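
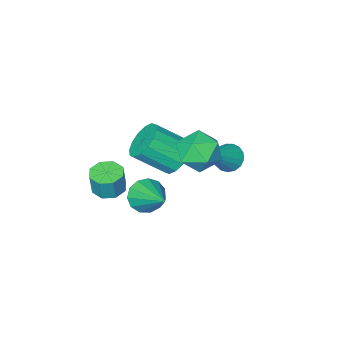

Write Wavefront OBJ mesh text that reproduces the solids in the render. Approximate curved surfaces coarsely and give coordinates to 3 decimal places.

v -2.261 -2.788 -1.941
v -1.682 -2.092 -2.04
v -0.561 -2.877 -0.998
v -1.139 -3.572 -0.899
v -1.948 -1.978 -1.668
v -0.826 -2.763 -0.626
v -2.297 -2.081 -1.369
v -1.175 -2.865 -0.327
v -2.637 -2.373 -1.223
v -1.515 -3.158 -0.182
v -2.876 -2.776 -1.27
v -1.754 -3.561 -0.228
v -2.95 -3.183 -1.496
v -1.828 -3.967 -0.455
v -2.839 -3.483 -1.842
v -1.718 -4.268 -0.8
v -2.574 -3.597 -2.214
v -1.452 -4.382 -1.172
v -2.225 -3.495 -2.513
v -1.103 -4.279 -1.471
v -1.885 -3.202 -2.658
v -0.763 -3.987 -1.617
v -1.646 -2.799 -2.612
v -0.524 -3.584 -1.57
v -1.572 -2.393 -2.385
v -0.45 -3.177 -1.344
v 0.854 -2.991 -2.411
v 1.43 -2.616 -2.54
v 1.602 -2.513 -1.479
v 1.026 -2.889 -1.349
v 0.992 -2.311 -2.499
v 1.163 -2.208 -1.437
v 0.473 -2.405 -2.406
v 0.644 -2.302 -1.345
v 0.177 -2.842 -2.316
v 0.348 -2.739 -1.254
v 0.278 -3.367 -2.281
v 0.45 -3.264 -1.22
v 0.717 -3.672 -2.323
v 0.888 -3.569 -1.261
v 1.236 -3.578 -2.415
v 1.407 -3.475 -1.354
v 1.532 -3.141 -2.506
v 1.703 -3.038 -1.444
v -3.819 -1.522 -1.871
v -3.388 -1.452 -2.393
v -2.221 -1.078 -0.489
v -3.508 -1.152 -2.35
v -3.699 -0.937 -2.198
v -3.918 -0.856 -1.971
v -4.114 -0.928 -1.721
v -4.243 -1.135 -1.506
v -4.275 -1.431 -1.374
v -4.202 -1.748 -1.357
v -4.042 -2.013 -1.457
v -3.83 -2.165 -1.652
v -3.617 -2.17 -1.898
v -3.45 -2.027 -2.137
v -3.367 -1.767 -2.316
v -2.359 0.004 -0.235
v -1.47 -0.223 -0.681
v -2.07 -1.137 0.921
v -1.181 -1.364 0.475
v -1.302 -0.466 0.942
v -1.481 0.24 0.228
v -2.059 -1.6 0.012
v -2.238 -0.894 -0.702
v -1.285 -1.214 -0.529
v -0.817 -0.513 0.046
v -2.723 -0.847 0.194
v -2.255 -0.146 0.769
v 1.401 0.434 -0.147
v 2.139 0.249 -0.028
v 1.639 1.966 0.767
v 2.128 0.472 -0.4
v 1.885 0.683 -0.691
v 1.49 0.816 -0.81
v 1.066 0.826 -0.718
v 0.748 0.713 -0.445
v 0.638 0.51 -0.077
v 0.77 0.284 0.268
v 1.103 0.105 0.482
v 1.53 0.03 0.496
v 1.916 0.084 0.306
f 2 1 5
f 2 5 3
f 3 5 6
f 3 6 4
f 5 1 7
f 5 7 6
f 6 7 8
f 6 8 4
f 7 1 9
f 7 9 8
f 8 9 10
f 8 10 4
f 9 1 11
f 9 11 10
f 10 11 12
f 10 12 4
f 11 1 13
f 11 13 12
f 12 13 14
f 12 14 4
f 13 1 15
f 13 15 14
f 14 15 16
f 14 16 4
f 15 1 17
f 15 17 16
f 16 17 18
f 16 18 4
f 17 1 19
f 17 19 18
f 18 19 20
f 18 20 4
f 19 1 21
f 19 21 20
f 20 21 22
f 20 22 4
f 21 1 23
f 21 23 22
f 22 23 24
f 22 24 4
f 23 1 25
f 23 25 24
f 24 25 26
f 24 26 4
f 25 1 2
f 25 2 26
f 26 2 3
f 26 3 4
f 28 27 31
f 28 31 29
f 29 31 32
f 29 32 30
f 31 27 33
f 31 33 32
f 32 33 34
f 32 34 30
f 33 27 35
f 33 35 34
f 34 35 36
f 34 36 30
f 35 27 37
f 35 37 36
f 36 37 38
f 36 38 30
f 37 27 39
f 37 39 38
f 38 39 40
f 38 40 30
f 39 27 41
f 39 41 40
f 40 41 42
f 40 42 30
f 41 27 43
f 41 43 42
f 42 43 44
f 42 44 30
f 43 27 28
f 43 28 44
f 44 28 29
f 44 29 30
f 46 45 48
f 46 48 47
f 48 45 49
f 48 49 47
f 49 45 50
f 49 50 47
f 50 45 51
f 50 51 47
f 51 45 52
f 51 52 47
f 52 45 53
f 52 53 47
f 53 45 54
f 53 54 47
f 54 45 55
f 54 55 47
f 55 45 56
f 55 56 47
f 56 45 57
f 56 57 47
f 57 45 58
f 57 58 47
f 58 45 59
f 58 59 47
f 59 45 46
f 59 46 47
f 60 71 65
f 60 65 61
f 60 61 67
f 60 67 70
f 60 70 71
f 61 65 69
f 65 71 64
f 71 70 62
f 70 67 66
f 67 61 68
f 63 69 64
f 63 64 62
f 63 62 66
f 63 66 68
f 63 68 69
f 64 69 65
f 62 64 71
f 66 62 70
f 68 66 67
f 69 68 61
f 73 72 75
f 73 75 74
f 75 72 76
f 75 76 74
f 76 72 77
f 76 77 74
f 77 72 78
f 77 78 74
f 78 72 79
f 78 79 74
f 79 72 80
f 79 80 74
f 80 72 81
f 80 81 74
f 81 72 82
f 81 82 74
f 82 72 83
f 82 83 74
f 83 72 84
f 83 84 74
f 84 72 73
f 84 73 74



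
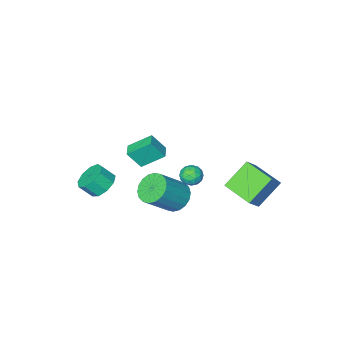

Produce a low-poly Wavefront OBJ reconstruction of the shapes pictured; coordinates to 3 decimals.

v -0.292 3.503 2.426
v 0.244 3.827 2.212
v 0.336 2.793 2.928
v 0.872 3.117 2.714
v 0.476 3.395 3.166
v 0.088 3.834 2.856
v 0.492 2.786 2.284
v 0.104 3.225 1.974
v 0.729 3.384 2.124
v 0.719 3.76 2.669
v -0.139 2.86 2.471
v -0.149 3.236 3.016
v -0.079 3.727 2.275
v 0.659 2.893 2.865
v 0.426 3.057 3.13
v 0.742 3.247 3.005
v -0.171 3.731 2.654
v 0.144 3.921 2.528
v 0.281 3.668 3.088
v 0.436 2.699 2.612
v 0.751 2.889 2.486
v -0.162 3.373 2.135
v 0.154 3.563 2.01
v 0.299 2.952 2.052
v 0.521 3.657 2.098
v 0.89 3.24 2.393
v 0.667 3.046 2.14
v 0.439 3.303 1.958
v 0.515 3.878 2.418
v 0.885 3.461 2.713
v 0.652 3.625 2.979
v 0.424 3.883 2.796
v 0.8 3.618 2.366
v -0.305 3.159 2.427
v 0.065 2.742 2.722
v 0.156 2.737 2.344
v -0.072 2.995 2.161
v -0.31 3.38 2.747
v 0.059 2.963 3.042
v 0.141 3.317 3.182
v -0.087 3.574 3
v -0.22 3.002 2.774
v 1.463 -3.644 -2.829
v 1.965 -4.11 -3.472
v 2.559 -4.543 -2.695
v 2.057 -4.076 -2.051
v 2.232 -3.537 -3.358
v 2.827 -3.97 -2.58
v 2.14 -3.014 -2.996
v 2.734 -3.446 -2.218
v 1.731 -2.785 -2.556
v 2.325 -3.218 -1.778
v 1.196 -2.958 -2.243
v 1.791 -3.391 -1.466
v 0.786 -3.452 -2.205
v 1.381 -3.885 -1.427
v 0.693 -4.036 -2.458
v 1.287 -4.468 -1.681
v 0.96 -4.436 -2.885
v 1.554 -4.868 -2.108
v 1.462 -4.465 -3.286
v 2.056 -4.898 -2.508
v 0.201 1.732 -0.409
v 0.845 1.478 -1.088
v 2.303 1.434 0.31
v 1.659 1.688 0.989
v 0.864 1.909 -1.095
v 2.322 1.865 0.303
v 0.752 2.305 -0.965
v 2.209 2.261 0.433
v 0.531 2.588 -0.725
v 1.988 2.544 0.673
v 0.244 2.701 -0.423
v 1.702 2.657 0.975
v -0.051 2.622 -0.118
v 1.406 2.578 1.28
v -0.296 2.367 0.13
v 1.161 2.323 1.528
v -0.443 1.986 0.27
v 1.015 1.942 1.668
v -0.462 1.555 0.277
v 0.996 1.511 1.675
v -0.349 1.159 0.147
v 1.108 1.115 1.545
v -0.128 0.876 -0.093
v 1.329 0.832 1.305
v 0.158 0.763 -0.395
v 1.616 0.719 1.003
v 0.454 0.842 -0.7
v 1.911 0.798 0.698
v 0.699 1.097 -0.948
v 2.156 1.053 0.45
v -0.949 -3.468 -1.511
v -2.02 -2.699 -0.552
v -0.456 -2.776 -1.516
v -1.527 -2.006 -0.557
v -0.313 -3.914 -0.443
v -1.384 -3.144 0.516
v 0.18 -3.221 -0.448
v -0.891 -2.452 0.511
v -4.83 1.87 -0.102
v -3.907 2.279 0.966
v -5.203 3.627 -0.453
v -4.28 4.036 0.615
v -3.38 1.924 -1.375
v -2.457 2.333 -0.307
v -3.753 3.681 -1.726
v -2.83 4.09 -0.658
f 1 38 17
f 38 12 41
f 17 41 6
f 38 41 17
f 1 17 13
f 17 6 18
f 13 18 2
f 17 18 13
f 1 13 22
f 13 2 23
f 22 23 8
f 13 23 22
f 1 22 34
f 22 8 37
f 34 37 11
f 22 37 34
f 1 34 38
f 34 11 42
f 38 42 12
f 34 42 38
f 2 18 29
f 18 6 32
f 29 32 10
f 18 32 29
f 6 41 19
f 41 12 40
f 19 40 5
f 41 40 19
f 12 42 39
f 42 11 35
f 39 35 3
f 42 35 39
f 11 37 36
f 37 8 24
f 36 24 7
f 37 24 36
f 8 23 28
f 23 2 25
f 28 25 9
f 23 25 28
f 4 30 16
f 30 10 31
f 16 31 5
f 30 31 16
f 4 16 14
f 16 5 15
f 14 15 3
f 16 15 14
f 4 14 21
f 14 3 20
f 21 20 7
f 14 20 21
f 4 21 26
f 21 7 27
f 26 27 9
f 21 27 26
f 4 26 30
f 26 9 33
f 30 33 10
f 26 33 30
f 5 31 19
f 31 10 32
f 19 32 6
f 31 32 19
f 3 15 39
f 15 5 40
f 39 40 12
f 15 40 39
f 7 20 36
f 20 3 35
f 36 35 11
f 20 35 36
f 9 27 28
f 27 7 24
f 28 24 8
f 27 24 28
f 10 33 29
f 33 9 25
f 29 25 2
f 33 25 29
f 44 43 47
f 44 47 45
f 45 47 48
f 45 48 46
f 47 43 49
f 47 49 48
f 48 49 50
f 48 50 46
f 49 43 51
f 49 51 50
f 50 51 52
f 50 52 46
f 51 43 53
f 51 53 52
f 52 53 54
f 52 54 46
f 53 43 55
f 53 55 54
f 54 55 56
f 54 56 46
f 55 43 57
f 55 57 56
f 56 57 58
f 56 58 46
f 57 43 59
f 57 59 58
f 58 59 60
f 58 60 46
f 59 43 61
f 59 61 60
f 60 61 62
f 60 62 46
f 61 43 44
f 61 44 62
f 62 44 45
f 62 45 46
f 64 63 67
f 64 67 65
f 65 67 68
f 65 68 66
f 67 63 69
f 67 69 68
f 68 69 70
f 68 70 66
f 69 63 71
f 69 71 70
f 70 71 72
f 70 72 66
f 71 63 73
f 71 73 72
f 72 73 74
f 72 74 66
f 73 63 75
f 73 75 74
f 74 75 76
f 74 76 66
f 75 63 77
f 75 77 76
f 76 77 78
f 76 78 66
f 77 63 79
f 77 79 78
f 78 79 80
f 78 80 66
f 79 63 81
f 79 81 80
f 80 81 82
f 80 82 66
f 81 63 83
f 81 83 82
f 82 83 84
f 82 84 66
f 83 63 85
f 83 85 84
f 84 85 86
f 84 86 66
f 85 63 87
f 85 87 86
f 86 87 88
f 86 88 66
f 87 63 89
f 87 89 88
f 88 89 90
f 88 90 66
f 89 63 91
f 89 91 90
f 90 91 92
f 90 92 66
f 91 63 64
f 91 64 92
f 92 64 65
f 92 65 66
f 94 96 93
f 97 94 93
f 93 96 95
f 95 97 93
f 94 100 96
f 98 94 97
f 98 100 94
f 96 100 95
f 99 97 95
f 95 100 99
f 99 98 97
f 100 98 99
f 102 104 101
f 105 102 101
f 101 104 103
f 103 105 101
f 102 108 104
f 106 102 105
f 106 108 102
f 104 108 103
f 107 105 103
f 103 108 107
f 107 106 105
f 108 106 107



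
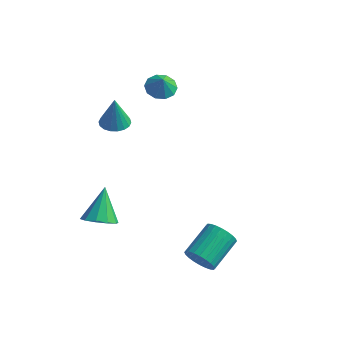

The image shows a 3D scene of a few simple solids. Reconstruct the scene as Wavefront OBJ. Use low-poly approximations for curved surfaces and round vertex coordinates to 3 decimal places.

v -2.35 2.065 2.847
v -1.555 2.471 2.734
v -2.07 1.775 3.773
v -1.906 2.841 2.956
v -2.427 2.914 3.136
v -2.919 2.663 3.206
v -3.193 2.184 3.139
v -3.145 1.659 2.96
v -2.794 1.29 2.738
v -2.273 1.217 2.558
v -1.781 1.467 2.488
v -1.507 1.947 2.555
v -3.156 -3.742 -4.279
v -2.265 -3.254 -4.499
v -3.484 -2.398 -2.621
v -2.736 -2.964 -4.827
v -3.368 -2.972 -4.945
v -3.919 -3.274 -4.809
v -4.179 -3.754 -4.471
v -4.048 -4.23 -4.06
v -3.577 -4.52 -3.732
v -2.945 -4.513 -3.613
v -2.394 -4.211 -3.749
v -2.134 -3.73 -4.088
v 3.178 -4.646 -4.096
v 3.686 -4.419 -4.853
v 4.05 -2.527 -4.042
v 3.542 -2.754 -3.284
v 3.351 -4.31 -4.956
v 3.716 -2.419 -4.145
v 2.99 -4.252 -4.929
v 3.355 -2.361 -4.117
v 2.658 -4.255 -4.774
v 3.022 -2.363 -3.963
v 2.404 -4.316 -4.516
v 2.769 -2.425 -3.705
v 2.269 -4.428 -4.194
v 2.633 -2.537 -3.383
v 2.271 -4.573 -3.857
v 2.636 -2.682 -3.046
v 2.412 -4.729 -3.557
v 2.777 -2.838 -2.745
v 2.67 -4.873 -3.338
v 3.034 -2.981 -2.527
v 3.004 -4.981 -3.235
v 3.369 -3.09 -2.424
v 3.365 -5.039 -3.263
v 3.73 -3.148 -2.451
v 3.698 -5.037 -3.417
v 4.062 -3.145 -2.606
v 3.951 -4.975 -3.675
v 4.316 -3.084 -2.864
v 4.087 -4.863 -3.997
v 4.451 -2.972 -3.186
v 4.084 -4.718 -4.334
v 4.449 -2.827 -3.523
v 3.943 -4.562 -4.635
v 4.308 -2.671 -3.823
v -3.421 -1.231 2.01
v -2.638 -0.877 2.004
v -3.399 -1.249 3.89
v -2.869 -0.572 2.01
v -3.209 -0.397 2.016
v -3.592 -0.388 2.021
v -3.941 -0.545 2.023
v -4.187 -0.839 2.023
v -4.281 -1.209 2.021
v -4.205 -1.585 2.016
v -3.974 -1.89 2.01
v -3.634 -2.064 2.004
v -3.251 -2.074 2
v -2.902 -1.916 1.997
v -2.656 -1.623 1.997
v -2.562 -1.252 1.999
f 2 1 4
f 2 4 3
f 4 1 5
f 4 5 3
f 5 1 6
f 5 6 3
f 6 1 7
f 6 7 3
f 7 1 8
f 7 8 3
f 8 1 9
f 8 9 3
f 9 1 10
f 9 10 3
f 10 1 11
f 10 11 3
f 11 1 12
f 11 12 3
f 12 1 2
f 12 2 3
f 14 13 16
f 14 16 15
f 16 13 17
f 16 17 15
f 17 13 18
f 17 18 15
f 18 13 19
f 18 19 15
f 19 13 20
f 19 20 15
f 20 13 21
f 20 21 15
f 21 13 22
f 21 22 15
f 22 13 23
f 22 23 15
f 23 13 24
f 23 24 15
f 24 13 14
f 24 14 15
f 26 25 29
f 26 29 27
f 27 29 30
f 27 30 28
f 29 25 31
f 29 31 30
f 30 31 32
f 30 32 28
f 31 25 33
f 31 33 32
f 32 33 34
f 32 34 28
f 33 25 35
f 33 35 34
f 34 35 36
f 34 36 28
f 35 25 37
f 35 37 36
f 36 37 38
f 36 38 28
f 37 25 39
f 37 39 38
f 38 39 40
f 38 40 28
f 39 25 41
f 39 41 40
f 40 41 42
f 40 42 28
f 41 25 43
f 41 43 42
f 42 43 44
f 42 44 28
f 43 25 45
f 43 45 44
f 44 45 46
f 44 46 28
f 45 25 47
f 45 47 46
f 46 47 48
f 46 48 28
f 47 25 49
f 47 49 48
f 48 49 50
f 48 50 28
f 49 25 51
f 49 51 50
f 50 51 52
f 50 52 28
f 51 25 53
f 51 53 52
f 52 53 54
f 52 54 28
f 53 25 55
f 53 55 54
f 54 55 56
f 54 56 28
f 55 25 57
f 55 57 56
f 56 57 58
f 56 58 28
f 57 25 26
f 57 26 58
f 58 26 27
f 58 27 28
f 60 59 62
f 60 62 61
f 62 59 63
f 62 63 61
f 63 59 64
f 63 64 61
f 64 59 65
f 64 65 61
f 65 59 66
f 65 66 61
f 66 59 67
f 66 67 61
f 67 59 68
f 67 68 61
f 68 59 69
f 68 69 61
f 69 59 70
f 69 70 61
f 70 59 71
f 70 71 61
f 71 59 72
f 71 72 61
f 72 59 73
f 72 73 61
f 73 59 74
f 73 74 61
f 74 59 60
f 74 60 61



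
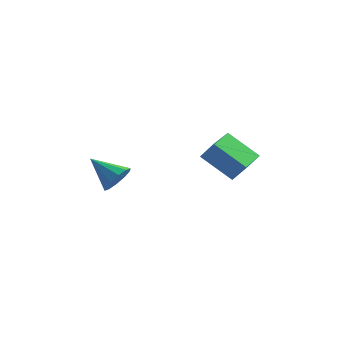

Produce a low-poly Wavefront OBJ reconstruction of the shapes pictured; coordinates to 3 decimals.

v -1.651 -0.831 0.22
v -1.117 -0.138 0.381
v -2.989 -0.009 1.12
v -1.378 -0.044 -0.093
v -1.744 -0.251 -0.448
v -2.074 -0.68 -0.548
v -2.243 -1.166 -0.354
v -2.185 -1.524 0.059
v -1.924 -1.618 0.534
v -1.558 -1.411 0.889
v -1.228 -0.983 0.988
v -1.059 -0.497 0.794
v 3.725 1.139 -0.927
v 2.158 1.901 0.209
v 4.394 2.889 -1.177
v 2.827 3.65 -0.04
v 4.373 1.03 0.04
v 2.806 1.791 1.177
v 5.042 2.779 -0.209
v 3.475 3.541 0.927
f 2 1 4
f 2 4 3
f 4 1 5
f 4 5 3
f 5 1 6
f 5 6 3
f 6 1 7
f 6 7 3
f 7 1 8
f 7 8 3
f 8 1 9
f 8 9 3
f 9 1 10
f 9 10 3
f 10 1 11
f 10 11 3
f 11 1 12
f 11 12 3
f 12 1 2
f 12 2 3
f 14 16 13
f 17 14 13
f 13 16 15
f 15 17 13
f 14 20 16
f 18 14 17
f 18 20 14
f 16 20 15
f 19 17 15
f 15 20 19
f 19 18 17
f 20 18 19



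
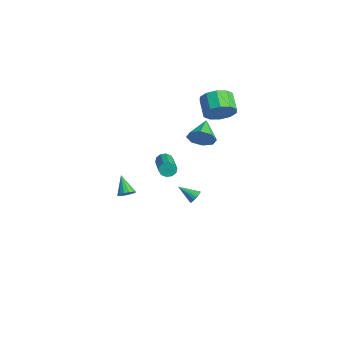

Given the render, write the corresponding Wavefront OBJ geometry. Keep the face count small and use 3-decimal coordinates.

v -2.294 2.889 0.932
v -1.711 3.272 1.532
v -3.506 3.771 1.548
v -1.754 3.634 0.929
v -2.113 3.559 0.328
v -2.579 3.092 0.081
v -2.877 2.506 0.333
v -2.834 2.145 0.935
v -2.475 2.219 1.536
v -2.01 2.686 1.783
v -1.095 1.972 -3.269
v -0.695 1.86 -2.991
v -1.805 1.168 -2.571
v -0.775 2.021 -2.888
v -0.911 2.174 -2.85
v -1.079 2.292 -2.886
v -1.249 2.354 -2.987
v -1.393 2.35 -3.137
v -1.485 2.281 -3.31
v -1.51 2.159 -3.476
v -1.462 2.004 -3.607
v -1.352 1.843 -3.679
v -1.196 1.705 -3.68
v -1.024 1.612 -3.61
v -0.863 1.582 -3.481
v -0.743 1.62 -3.316
v -0.683 1.718 -3.143
v -2.767 0.708 -0.731
v -2.551 0.88 -1.207
v -0.596 0.243 -0.544
v -0.813 0.072 -0.069
v -2.54 1.139 -0.987
v -0.586 0.502 -0.325
v -2.617 1.234 -0.67
v -0.662 0.597 -0.007
v -2.751 1.128 -0.376
v -0.796 0.491 0.286
v -2.891 0.862 -0.218
v -0.937 0.225 0.445
v -2.984 0.537 -0.256
v -1.029 -0.1 0.407
v -2.994 0.278 -0.475
v -1.04 -0.359 0.187
v -2.918 0.183 -0.793
v -0.963 -0.454 -0.13
v -2.784 0.289 -1.086
v -0.829 -0.348 -0.424
v -2.643 0.555 -1.245
v -0.689 -0.082 -0.582
v 2.853 -4.022 1.471
v 3.176 -3.743 1.784
v 1.907 -3.958 2.389
v 3.028 -3.544 1.617
v 2.824 -3.497 1.404
v 2.629 -3.617 1.212
v 2.505 -3.866 1.102
v 2.492 -4.164 1.109
v 2.593 -4.417 1.231
v 2.776 -4.545 1.429
v 2.984 -4.507 1.64
v 3.15 -4.315 1.797
v 3.222 -4.03 1.851
v -1.798 3.859 3.199
v -1.249 4.268 3.969
v -2.373 4.53 4.631
v -2.922 4.121 3.861
v -1.385 4.732 3.555
v -2.508 4.994 4.217
v -1.678 4.864 3.006
v -2.801 5.125 3.668
v -2.017 4.611 2.53
v -3.141 4.873 3.192
v -2.273 4.071 2.31
v -3.396 4.333 2.972
v -2.347 3.45 2.429
v -3.471 3.712 3.091
v -2.212 2.986 2.843
v -3.335 3.248 3.505
v -1.919 2.855 3.392
v -3.042 3.116 4.054
v -1.579 3.107 3.868
v -2.703 3.369 4.53
v -1.324 3.647 4.088
v -2.447 3.909 4.75
f 2 1 4
f 2 4 3
f 4 1 5
f 4 5 3
f 5 1 6
f 5 6 3
f 6 1 7
f 6 7 3
f 7 1 8
f 7 8 3
f 8 1 9
f 8 9 3
f 9 1 10
f 9 10 3
f 10 1 2
f 10 2 3
f 12 11 14
f 12 14 13
f 14 11 15
f 14 15 13
f 15 11 16
f 15 16 13
f 16 11 17
f 16 17 13
f 17 11 18
f 17 18 13
f 18 11 19
f 18 19 13
f 19 11 20
f 19 20 13
f 20 11 21
f 20 21 13
f 21 11 22
f 21 22 13
f 22 11 23
f 22 23 13
f 23 11 24
f 23 24 13
f 24 11 25
f 24 25 13
f 25 11 26
f 25 26 13
f 26 11 27
f 26 27 13
f 27 11 12
f 27 12 13
f 29 28 32
f 29 32 30
f 30 32 33
f 30 33 31
f 32 28 34
f 32 34 33
f 33 34 35
f 33 35 31
f 34 28 36
f 34 36 35
f 35 36 37
f 35 37 31
f 36 28 38
f 36 38 37
f 37 38 39
f 37 39 31
f 38 28 40
f 38 40 39
f 39 40 41
f 39 41 31
f 40 28 42
f 40 42 41
f 41 42 43
f 41 43 31
f 42 28 44
f 42 44 43
f 43 44 45
f 43 45 31
f 44 28 46
f 44 46 45
f 45 46 47
f 45 47 31
f 46 28 48
f 46 48 47
f 47 48 49
f 47 49 31
f 48 28 29
f 48 29 49
f 49 29 30
f 49 30 31
f 51 50 53
f 51 53 52
f 53 50 54
f 53 54 52
f 54 50 55
f 54 55 52
f 55 50 56
f 55 56 52
f 56 50 57
f 56 57 52
f 57 50 58
f 57 58 52
f 58 50 59
f 58 59 52
f 59 50 60
f 59 60 52
f 60 50 61
f 60 61 52
f 61 50 62
f 61 62 52
f 62 50 51
f 62 51 52
f 64 63 67
f 64 67 65
f 65 67 68
f 65 68 66
f 67 63 69
f 67 69 68
f 68 69 70
f 68 70 66
f 69 63 71
f 69 71 70
f 70 71 72
f 70 72 66
f 71 63 73
f 71 73 72
f 72 73 74
f 72 74 66
f 73 63 75
f 73 75 74
f 74 75 76
f 74 76 66
f 75 63 77
f 75 77 76
f 76 77 78
f 76 78 66
f 77 63 79
f 77 79 78
f 78 79 80
f 78 80 66
f 79 63 81
f 79 81 80
f 80 81 82
f 80 82 66
f 81 63 83
f 81 83 82
f 82 83 84
f 82 84 66
f 83 63 64
f 83 64 84
f 84 64 65
f 84 65 66



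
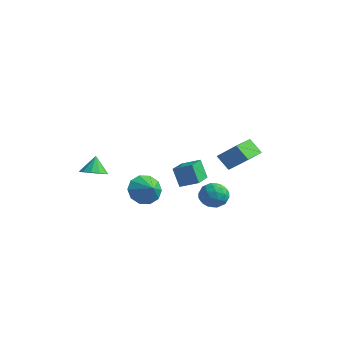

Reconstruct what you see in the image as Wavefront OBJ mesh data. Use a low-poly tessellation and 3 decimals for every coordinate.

v 1.584 0.06 -3.155
v 2.038 0.776 -3.552
v 2.882 -0.716 -3.068
v 3.336 -0 -3.465
v 2.992 0.086 -2.599
v 2.191 0.566 -2.652
v 2.729 -0.506 -3.968
v 1.928 -0.026 -4.021
v 2.746 0.426 -4.054
v 2.909 0.792 -3.208
v 2.011 -0.732 -3.412
v 2.174 -0.366 -2.566
v 1.697 0.486 -3.361
v 3.223 -0.426 -3.259
v 3.021 -0.375 -2.75
v 3.288 0.045 -2.983
v 1.787 0.363 -2.832
v 2.054 0.783 -3.066
v 2.615 0.378 -2.506
v 2.866 -0.723 -3.554
v 3.133 -0.303 -3.788
v 1.632 0.015 -3.637
v 1.899 0.435 -3.87
v 2.305 -0.318 -4.114
v 2.38 0.701 -3.889
v 3.143 0.245 -3.839
v 2.787 -0.052 -4.134
v 2.315 0.23 -4.165
v 2.476 0.916 -3.392
v 3.239 0.46 -3.341
v 3.037 0.511 -2.832
v 2.566 0.793 -2.864
v 2.892 0.71 -3.687
v 1.681 -0.4 -3.279
v 2.444 -0.856 -3.228
v 2.354 -0.733 -3.756
v 1.883 -0.451 -3.788
v 1.777 -0.185 -2.781
v 2.54 -0.641 -2.731
v 2.605 -0.17 -2.455
v 2.133 0.112 -2.486
v 2.028 -0.65 -2.933
v 3.071 -0.396 0.049
v 4.134 0.006 1.042
v 2.561 1.274 -0.081
v 3.625 1.675 0.913
v 3.815 -0.235 -0.813
v 4.879 0.166 0.181
v 3.306 1.434 -0.942
v 4.369 1.836 0.051
v -0.805 0.597 -3.864
v -1.34 0.572 -2.592
v -1.726 2.255 -4.219
v -2.261 2.23 -2.947
v 0.141 1.21 -3.453
v -0.394 1.185 -2.181
v -0.78 2.868 -3.808
v -1.315 2.843 -2.536
v -0.79 -2.195 -3.209
v -0.26 -1.622 -3.941
v 0.17 -2.445 -2.711
v -0.416 -1.219 -3.44
v -0.715 -1.19 -2.851
v -1.042 -1.544 -2.399
v -1.273 -2.147 -2.256
v -1.32 -2.769 -2.478
v -1.164 -3.171 -2.979
v -0.865 -3.2 -3.568
v -0.537 -2.846 -4.02
v -0.306 -2.243 -4.163
v -3.721 -3.404 -2.407
v -2.951 -3.626 -2.122
v -3.999 -2.936 -1.293
v -2.908 -3.182 -2.298
v -3.123 -2.809 -2.508
v -3.527 -2.625 -2.686
v -3.993 -2.689 -2.776
v -4.373 -2.979 -2.748
v -4.546 -3.405 -2.613
v -4.457 -3.83 -2.411
v -4.134 -4.12 -2.209
v -3.68 -4.183 -2.069
v -3.239 -3.999 -2.037
f 1 38 17
f 38 12 41
f 17 41 6
f 38 41 17
f 1 17 13
f 17 6 18
f 13 18 2
f 17 18 13
f 1 13 22
f 13 2 23
f 22 23 8
f 13 23 22
f 1 22 34
f 22 8 37
f 34 37 11
f 22 37 34
f 1 34 38
f 34 11 42
f 38 42 12
f 34 42 38
f 2 18 29
f 18 6 32
f 29 32 10
f 18 32 29
f 6 41 19
f 41 12 40
f 19 40 5
f 41 40 19
f 12 42 39
f 42 11 35
f 39 35 3
f 42 35 39
f 11 37 36
f 37 8 24
f 36 24 7
f 37 24 36
f 8 23 28
f 23 2 25
f 28 25 9
f 23 25 28
f 4 30 16
f 30 10 31
f 16 31 5
f 30 31 16
f 4 16 14
f 16 5 15
f 14 15 3
f 16 15 14
f 4 14 21
f 14 3 20
f 21 20 7
f 14 20 21
f 4 21 26
f 21 7 27
f 26 27 9
f 21 27 26
f 4 26 30
f 26 9 33
f 30 33 10
f 26 33 30
f 5 31 19
f 31 10 32
f 19 32 6
f 31 32 19
f 3 15 39
f 15 5 40
f 39 40 12
f 15 40 39
f 7 20 36
f 20 3 35
f 36 35 11
f 20 35 36
f 9 27 28
f 27 7 24
f 28 24 8
f 27 24 28
f 10 33 29
f 33 9 25
f 29 25 2
f 33 25 29
f 44 46 43
f 47 44 43
f 43 46 45
f 45 47 43
f 44 50 46
f 48 44 47
f 48 50 44
f 46 50 45
f 49 47 45
f 45 50 49
f 49 48 47
f 50 48 49
f 52 54 51
f 55 52 51
f 51 54 53
f 53 55 51
f 52 58 54
f 56 52 55
f 56 58 52
f 54 58 53
f 57 55 53
f 53 58 57
f 57 56 55
f 58 56 57
f 60 59 62
f 60 62 61
f 62 59 63
f 62 63 61
f 63 59 64
f 63 64 61
f 64 59 65
f 64 65 61
f 65 59 66
f 65 66 61
f 66 59 67
f 66 67 61
f 67 59 68
f 67 68 61
f 68 59 69
f 68 69 61
f 69 59 70
f 69 70 61
f 70 59 60
f 70 60 61
f 72 71 74
f 72 74 73
f 74 71 75
f 74 75 73
f 75 71 76
f 75 76 73
f 76 71 77
f 76 77 73
f 77 71 78
f 77 78 73
f 78 71 79
f 78 79 73
f 79 71 80
f 79 80 73
f 80 71 81
f 80 81 73
f 81 71 82
f 81 82 73
f 82 71 83
f 82 83 73
f 83 71 72
f 83 72 73



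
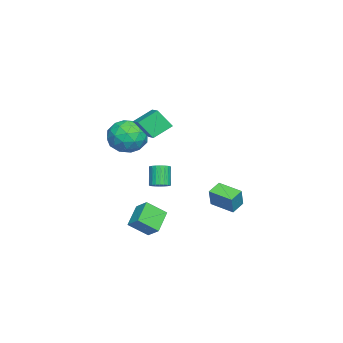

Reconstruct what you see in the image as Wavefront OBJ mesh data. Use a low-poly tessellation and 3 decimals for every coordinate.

v -1.091 -1.537 -2.696
v -0.572 -1.383 -2.394
v -1.23 -1.549 -1.181
v -1.749 -1.703 -1.484
v -0.677 -1.167 -2.421
v -1.335 -1.333 -1.208
v -0.844 -1.007 -2.49
v -1.503 -1.173 -1.277
v -1.05 -0.927 -2.591
v -1.708 -1.094 -1.378
v -1.261 -0.941 -2.707
v -1.919 -1.107 -1.494
v -1.447 -1.045 -2.822
v -2.105 -1.211 -1.609
v -1.578 -1.224 -2.918
v -2.236 -1.39 -1.705
v -1.635 -1.451 -2.98
v -2.294 -1.617 -1.767
v -1.61 -1.691 -2.999
v -2.268 -1.857 -1.786
v -1.505 -1.907 -2.972
v -2.163 -2.073 -1.759
v -1.337 -2.067 -2.903
v -1.996 -2.233 -1.69
v -1.132 -2.146 -2.802
v -1.79 -2.313 -1.589
v -0.921 -2.133 -2.686
v -1.579 -2.299 -1.473
v -0.735 -2.029 -2.571
v -1.393 -2.195 -1.358
v -0.604 -1.85 -2.475
v -1.262 -2.016 -1.262
v -0.546 -1.623 -2.413
v -1.205 -1.789 -1.2
v 1.143 -1.143 -4.18
v 1.603 -2.191 -3.29
v 1.602 -0.43 -3.578
v 2.062 -1.478 -2.687
v 2.478 -1.282 -5.033
v 2.938 -2.33 -4.142
v 2.937 -0.569 -4.43
v 3.397 -1.617 -3.54
v 1.238 -2.445 3.086
v 0.542 -1.539 3.805
v 1.196 -1.608 1.99
v 0.5 -0.701 2.709
v 2.54 -1.799 3.531
v 1.844 -0.892 4.25
v 2.498 -0.961 2.435
v 1.802 -0.055 3.154
v -0.762 -2.329 1.968
v 0.333 -2.794 2.388
v -0.653 -3.546 0.332
v 0.442 -4.011 0.752
v -0.63 -4.274 1.363
v -0.698 -3.522 2.373
v 0.378 -2.818 0.347
v 0.31 -2.066 1.357
v 1.037 -3.097 1.386
v 0.414 -3.997 2.013
v -0.734 -2.343 0.707
v -1.357 -3.243 1.334
v -0.224 -2.455 2.321
v -0.096 -3.885 0.399
v -0.726 -4.04 0.757
v -0.082 -4.313 1.004
v -0.83 -2.882 2.313
v -0.186 -3.156 2.56
v -0.753 -4.026 1.957
v -0.134 -3.184 0.16
v 0.51 -3.458 0.407
v -0.238 -2.027 1.716
v 0.406 -2.3 1.963
v 0.433 -2.314 0.763
v 0.834 -2.906 1.979
v 0.898 -3.621 1.018
v 0.86 -2.92 0.779
v 0.82 -2.478 1.374
v 0.467 -3.435 2.348
v 0.532 -4.15 1.387
v -0.099 -4.305 1.746
v -0.139 -3.863 2.34
v 0.881 -3.613 1.759
v -0.852 -2.19 1.333
v -0.787 -2.905 0.372
v -0.181 -2.477 0.38
v -0.221 -2.035 0.974
v -1.218 -2.719 1.702
v -1.154 -3.434 0.741
v -1.14 -3.862 1.346
v -1.18 -3.42 1.941
v -1.201 -2.727 0.961
v 1.797 2.642 -1.826
v 2.347 2.659 -0.659
v 2.322 3.999 -2.093
v 2.872 4.016 -0.927
v 2.588 2.264 -2.193
v 3.138 2.281 -1.027
v 3.113 3.621 -2.461
v 3.663 3.638 -1.294
f 2 1 5
f 2 5 3
f 3 5 6
f 3 6 4
f 5 1 7
f 5 7 6
f 6 7 8
f 6 8 4
f 7 1 9
f 7 9 8
f 8 9 10
f 8 10 4
f 9 1 11
f 9 11 10
f 10 11 12
f 10 12 4
f 11 1 13
f 11 13 12
f 12 13 14
f 12 14 4
f 13 1 15
f 13 15 14
f 14 15 16
f 14 16 4
f 15 1 17
f 15 17 16
f 16 17 18
f 16 18 4
f 17 1 19
f 17 19 18
f 18 19 20
f 18 20 4
f 19 1 21
f 19 21 20
f 20 21 22
f 20 22 4
f 21 1 23
f 21 23 22
f 22 23 24
f 22 24 4
f 23 1 25
f 23 25 24
f 24 25 26
f 24 26 4
f 25 1 27
f 25 27 26
f 26 27 28
f 26 28 4
f 27 1 29
f 27 29 28
f 28 29 30
f 28 30 4
f 29 1 31
f 29 31 30
f 30 31 32
f 30 32 4
f 31 1 33
f 31 33 32
f 32 33 34
f 32 34 4
f 33 1 2
f 33 2 34
f 34 2 3
f 34 3 4
f 36 38 35
f 39 36 35
f 35 38 37
f 37 39 35
f 36 42 38
f 40 36 39
f 40 42 36
f 38 42 37
f 41 39 37
f 37 42 41
f 41 40 39
f 42 40 41
f 44 46 43
f 47 44 43
f 43 46 45
f 45 47 43
f 44 50 46
f 48 44 47
f 48 50 44
f 46 50 45
f 49 47 45
f 45 50 49
f 49 48 47
f 50 48 49
f 51 88 67
f 88 62 91
f 67 91 56
f 88 91 67
f 51 67 63
f 67 56 68
f 63 68 52
f 67 68 63
f 51 63 72
f 63 52 73
f 72 73 58
f 63 73 72
f 51 72 84
f 72 58 87
f 84 87 61
f 72 87 84
f 51 84 88
f 84 61 92
f 88 92 62
f 84 92 88
f 52 68 79
f 68 56 82
f 79 82 60
f 68 82 79
f 56 91 69
f 91 62 90
f 69 90 55
f 91 90 69
f 62 92 89
f 92 61 85
f 89 85 53
f 92 85 89
f 61 87 86
f 87 58 74
f 86 74 57
f 87 74 86
f 58 73 78
f 73 52 75
f 78 75 59
f 73 75 78
f 54 80 66
f 80 60 81
f 66 81 55
f 80 81 66
f 54 66 64
f 66 55 65
f 64 65 53
f 66 65 64
f 54 64 71
f 64 53 70
f 71 70 57
f 64 70 71
f 54 71 76
f 71 57 77
f 76 77 59
f 71 77 76
f 54 76 80
f 76 59 83
f 80 83 60
f 76 83 80
f 55 81 69
f 81 60 82
f 69 82 56
f 81 82 69
f 53 65 89
f 65 55 90
f 89 90 62
f 65 90 89
f 57 70 86
f 70 53 85
f 86 85 61
f 70 85 86
f 59 77 78
f 77 57 74
f 78 74 58
f 77 74 78
f 60 83 79
f 83 59 75
f 79 75 52
f 83 75 79
f 94 96 93
f 97 94 93
f 93 96 95
f 95 97 93
f 94 100 96
f 98 94 97
f 98 100 94
f 96 100 95
f 99 97 95
f 95 100 99
f 99 98 97
f 100 98 99



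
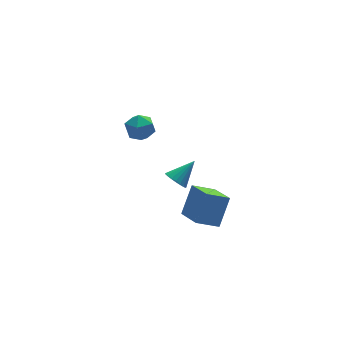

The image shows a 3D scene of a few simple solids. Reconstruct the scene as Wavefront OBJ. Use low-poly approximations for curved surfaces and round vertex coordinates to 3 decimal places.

v -3.796 -2.744 -1.058
v -3.311 -2.918 -1.603
v -2.524 -2.436 -0.022
v -3.35 -2.611 -1.646
v -3.467 -2.328 -1.587
v -3.64 -2.117 -1.437
v -3.84 -2.014 -1.222
v -4.033 -2.037 -0.978
v -4.185 -2.183 -0.748
v -4.27 -2.426 -0.571
v -4.273 -2.724 -0.479
v -4.193 -3.025 -0.487
v -4.045 -3.278 -0.593
v -3.854 -3.439 -0.78
v -3.653 -3.479 -1.015
v -3.477 -3.393 -1.258
v -3.356 -3.194 -1.465
v -3.513 -4.921 -3.046
v -2.57 -4.2 -1.448
v -3.617 -3.151 -3.783
v -2.674 -2.43 -2.185
v -2.186 -5.13 -3.735
v -1.243 -4.409 -2.137
v -2.29 -3.36 -4.472
v -1.347 -2.639 -2.874
v -4.26 3.751 -1.153
v -3.479 4.396 -1.342
v -3.361 2.484 -1.758
v -2.58 3.129 -1.947
v -2.837 2.901 -0.975
v -3.393 3.684 -0.601
v -3.447 3.196 -2.499
v -4.003 3.979 -2.125
v -2.977 4.053 -2.173
v -2.599 3.871 -1.232
v -4.241 3.009 -1.868
v -3.863 2.827 -0.927
f 2 1 4
f 2 4 3
f 4 1 5
f 4 5 3
f 5 1 6
f 5 6 3
f 6 1 7
f 6 7 3
f 7 1 8
f 7 8 3
f 8 1 9
f 8 9 3
f 9 1 10
f 9 10 3
f 10 1 11
f 10 11 3
f 11 1 12
f 11 12 3
f 12 1 13
f 12 13 3
f 13 1 14
f 13 14 3
f 14 1 15
f 14 15 3
f 15 1 16
f 15 16 3
f 16 1 17
f 16 17 3
f 17 1 2
f 17 2 3
f 19 21 18
f 22 19 18
f 18 21 20
f 20 22 18
f 19 25 21
f 23 19 22
f 23 25 19
f 21 25 20
f 24 22 20
f 20 25 24
f 24 23 22
f 25 23 24
f 26 37 31
f 26 31 27
f 26 27 33
f 26 33 36
f 26 36 37
f 27 31 35
f 31 37 30
f 37 36 28
f 36 33 32
f 33 27 34
f 29 35 30
f 29 30 28
f 29 28 32
f 29 32 34
f 29 34 35
f 30 35 31
f 28 30 37
f 32 28 36
f 34 32 33
f 35 34 27



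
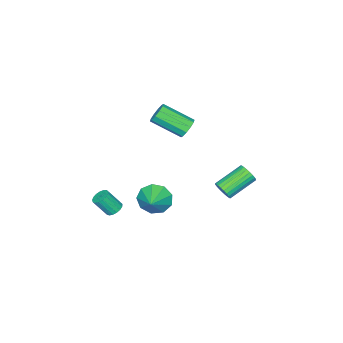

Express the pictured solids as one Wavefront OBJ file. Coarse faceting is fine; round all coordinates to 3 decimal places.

v 3.175 -2.427 -0.271
v 3.58 -2.574 -0.526
v 3.989 -3.12 0.437
v 3.585 -2.973 0.691
v 3.644 -2.363 -0.434
v 4.053 -2.908 0.529
v 3.601 -2.166 -0.304
v 4.01 -2.712 0.659
v 3.46 -2.03 -0.167
v 3.869 -2.575 0.796
v 3.254 -1.984 -0.054
v 3.663 -2.53 0.909
v 3.03 -2.04 0.01
v 3.439 -2.586 0.973
v 2.84 -2.185 0.009
v 3.249 -2.73 0.972
v 2.726 -2.385 -0.057
v 3.135 -2.931 0.906
v 2.715 -2.595 -0.171
v 3.124 -3.14 0.792
v 2.81 -2.766 -0.308
v 3.219 -3.312 0.655
v 2.988 -2.86 -0.437
v 3.397 -3.406 0.526
v 3.21 -2.855 -0.528
v 3.619 -3.4 0.435
v 3.423 -2.751 -0.56
v 3.832 -3.297 0.402
v -2.554 0.019 -1.362
v -2.249 0.131 -0.858
v -3.74 0.672 -0.074
v -4.046 0.561 -0.578
v -2.232 0.337 -0.968
v -3.724 0.878 -0.184
v -2.264 0.495 -1.138
v -3.756 1.036 -0.354
v -2.34 0.58 -1.342
v -3.832 1.121 -0.558
v -2.449 0.58 -1.549
v -3.941 1.121 -0.765
v -2.574 0.494 -1.728
v -4.066 1.035 -0.944
v -2.696 0.337 -1.851
v -4.188 0.878 -1.067
v -2.796 0.131 -1.9
v -4.288 0.672 -1.116
v -2.86 -0.092 -1.866
v -4.351 0.449 -1.082
v -2.876 -0.298 -1.756
v -4.368 0.243 -0.972
v -2.844 -0.456 -1.586
v -4.336 0.085 -0.802
v -2.768 -0.541 -1.382
v -4.26 0 -0.598
v -2.659 -0.541 -1.175
v -4.151 0 -0.391
v -2.534 -0.455 -0.996
v -4.026 0.086 -0.212
v -2.412 -0.298 -0.873
v -3.904 0.243 -0.089
v -2.312 -0.092 -0.824
v -3.804 0.449 -0.04
v 2.015 -0.783 0.584
v 2.567 -1.256 0.02
v 3.045 -0.217 1.116
v 2.404 -0.71 -0.247
v 2.06 -0.197 -0.124
v 1.694 0.041 0.329
v 1.479 -0.106 0.902
v 1.515 -0.57 1.326
v 1.784 -1.133 1.402
v 2.162 -1.533 1.096
v 2.471 -1.581 0.55
v -1.581 -1.508 3.431
v -0.993 -1.362 3.257
v -0.352 -2.846 4.175
v -0.939 -2.992 4.349
v -1.066 -1.184 3.595
v -0.425 -2.668 4.514
v -1.336 -1.129 3.871
v -0.694 -2.614 4.79
v -1.699 -1.22 3.978
v -1.057 -2.704 4.897
v -2.017 -1.42 3.877
v -1.375 -2.905 4.796
v -2.168 -1.654 3.605
v -1.527 -3.138 4.523
v -2.095 -1.832 3.266
v -1.454 -3.316 4.185
v -1.826 -1.886 2.99
v -1.184 -3.371 3.909
v -1.463 -1.796 2.883
v -0.821 -3.28 3.802
v -1.145 -1.595 2.984
v -0.503 -3.08 3.903
f 2 1 5
f 2 5 3
f 3 5 6
f 3 6 4
f 5 1 7
f 5 7 6
f 6 7 8
f 6 8 4
f 7 1 9
f 7 9 8
f 8 9 10
f 8 10 4
f 9 1 11
f 9 11 10
f 10 11 12
f 10 12 4
f 11 1 13
f 11 13 12
f 12 13 14
f 12 14 4
f 13 1 15
f 13 15 14
f 14 15 16
f 14 16 4
f 15 1 17
f 15 17 16
f 16 17 18
f 16 18 4
f 17 1 19
f 17 19 18
f 18 19 20
f 18 20 4
f 19 1 21
f 19 21 20
f 20 21 22
f 20 22 4
f 21 1 23
f 21 23 22
f 22 23 24
f 22 24 4
f 23 1 25
f 23 25 24
f 24 25 26
f 24 26 4
f 25 1 27
f 25 27 26
f 26 27 28
f 26 28 4
f 27 1 2
f 27 2 28
f 28 2 3
f 28 3 4
f 30 29 33
f 30 33 31
f 31 33 34
f 31 34 32
f 33 29 35
f 33 35 34
f 34 35 36
f 34 36 32
f 35 29 37
f 35 37 36
f 36 37 38
f 36 38 32
f 37 29 39
f 37 39 38
f 38 39 40
f 38 40 32
f 39 29 41
f 39 41 40
f 40 41 42
f 40 42 32
f 41 29 43
f 41 43 42
f 42 43 44
f 42 44 32
f 43 29 45
f 43 45 44
f 44 45 46
f 44 46 32
f 45 29 47
f 45 47 46
f 46 47 48
f 46 48 32
f 47 29 49
f 47 49 48
f 48 49 50
f 48 50 32
f 49 29 51
f 49 51 50
f 50 51 52
f 50 52 32
f 51 29 53
f 51 53 52
f 52 53 54
f 52 54 32
f 53 29 55
f 53 55 54
f 54 55 56
f 54 56 32
f 55 29 57
f 55 57 56
f 56 57 58
f 56 58 32
f 57 29 59
f 57 59 58
f 58 59 60
f 58 60 32
f 59 29 61
f 59 61 60
f 60 61 62
f 60 62 32
f 61 29 30
f 61 30 62
f 62 30 31
f 62 31 32
f 64 63 66
f 64 66 65
f 66 63 67
f 66 67 65
f 67 63 68
f 67 68 65
f 68 63 69
f 68 69 65
f 69 63 70
f 69 70 65
f 70 63 71
f 70 71 65
f 71 63 72
f 71 72 65
f 72 63 73
f 72 73 65
f 73 63 64
f 73 64 65
f 75 74 78
f 75 78 76
f 76 78 79
f 76 79 77
f 78 74 80
f 78 80 79
f 79 80 81
f 79 81 77
f 80 74 82
f 80 82 81
f 81 82 83
f 81 83 77
f 82 74 84
f 82 84 83
f 83 84 85
f 83 85 77
f 84 74 86
f 84 86 85
f 85 86 87
f 85 87 77
f 86 74 88
f 86 88 87
f 87 88 89
f 87 89 77
f 88 74 90
f 88 90 89
f 89 90 91
f 89 91 77
f 90 74 92
f 90 92 91
f 91 92 93
f 91 93 77
f 92 74 94
f 92 94 93
f 93 94 95
f 93 95 77
f 94 74 75
f 94 75 95
f 95 75 76
f 95 76 77



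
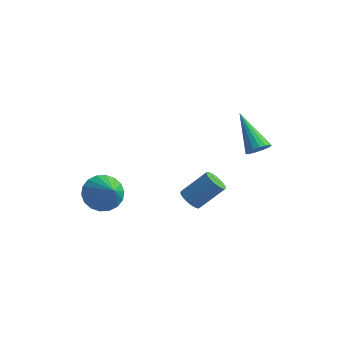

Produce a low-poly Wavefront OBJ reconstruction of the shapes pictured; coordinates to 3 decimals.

v -0.36 1.695 -2.734
v 0.028 1.228 -2.672
v 0.848 2.059 -1.563
v 0.46 2.525 -1.626
v 0.138 1.364 -2.855
v 0.958 2.195 -1.746
v 0.163 1.557 -3.018
v 0.982 2.388 -1.909
v 0.096 1.774 -3.131
v 0.916 2.605 -2.023
v -0.049 1.977 -3.176
v 0.771 2.808 -2.068
v -0.248 2.132 -3.145
v 0.572 2.962 -2.036
v -0.466 2.21 -3.042
v 0.354 3.041 -1.934
v -0.666 2.2 -2.887
v 0.154 3.031 -1.778
v -0.813 2.102 -2.705
v 0.007 2.933 -1.596
v -0.882 1.934 -2.528
v -0.062 2.765 -1.419
v -0.86 1.724 -2.387
v -0.04 2.555 -1.278
v -0.752 1.509 -2.306
v 0.068 2.34 -1.197
v -0.576 1.327 -2.299
v 0.243 2.158 -1.19
v -0.363 1.208 -2.367
v 0.457 2.038 -1.258
v -0.149 1.173 -2.499
v 0.671 2.004 -1.39
v -3.642 -0.308 -2.365
v -3.1 -0.596 -3.143
v -2.518 -1.032 -1.315
v -2.933 -0.199 -3.048
v -2.906 0.176 -2.818
v -3.025 0.455 -2.499
v -3.265 0.583 -2.153
v -3.581 0.535 -1.849
v -3.908 0.32 -1.647
v -4.183 -0.02 -1.588
v -4.35 -0.416 -1.682
v -4.377 -0.791 -1.912
v -4.259 -1.07 -2.232
v -4.018 -1.198 -2.578
v -3.702 -1.15 -2.881
v -3.375 -0.935 -3.083
v 2.458 2.722 1.055
v 2.857 2.625 1.506
v 1.042 3.458 2.465
v 2.914 2.899 1.419
v 2.866 3.131 1.25
v 2.724 3.27 1.035
v 2.522 3.284 0.825
v 2.305 3.168 0.668
v 2.123 2.95 0.599
v 2.018 2.68 0.634
v 2.013 2.42 0.766
v 2.111 2.228 0.964
v 2.288 2.15 1.182
v 2.504 2.203 1.372
v 2.709 2.374 1.488
f 2 1 5
f 2 5 3
f 3 5 6
f 3 6 4
f 5 1 7
f 5 7 6
f 6 7 8
f 6 8 4
f 7 1 9
f 7 9 8
f 8 9 10
f 8 10 4
f 9 1 11
f 9 11 10
f 10 11 12
f 10 12 4
f 11 1 13
f 11 13 12
f 12 13 14
f 12 14 4
f 13 1 15
f 13 15 14
f 14 15 16
f 14 16 4
f 15 1 17
f 15 17 16
f 16 17 18
f 16 18 4
f 17 1 19
f 17 19 18
f 18 19 20
f 18 20 4
f 19 1 21
f 19 21 20
f 20 21 22
f 20 22 4
f 21 1 23
f 21 23 22
f 22 23 24
f 22 24 4
f 23 1 25
f 23 25 24
f 24 25 26
f 24 26 4
f 25 1 27
f 25 27 26
f 26 27 28
f 26 28 4
f 27 1 29
f 27 29 28
f 28 29 30
f 28 30 4
f 29 1 31
f 29 31 30
f 30 31 32
f 30 32 4
f 31 1 2
f 31 2 32
f 32 2 3
f 32 3 4
f 34 33 36
f 34 36 35
f 36 33 37
f 36 37 35
f 37 33 38
f 37 38 35
f 38 33 39
f 38 39 35
f 39 33 40
f 39 40 35
f 40 33 41
f 40 41 35
f 41 33 42
f 41 42 35
f 42 33 43
f 42 43 35
f 43 33 44
f 43 44 35
f 44 33 45
f 44 45 35
f 45 33 46
f 45 46 35
f 46 33 47
f 46 47 35
f 47 33 48
f 47 48 35
f 48 33 34
f 48 34 35
f 50 49 52
f 50 52 51
f 52 49 53
f 52 53 51
f 53 49 54
f 53 54 51
f 54 49 55
f 54 55 51
f 55 49 56
f 55 56 51
f 56 49 57
f 56 57 51
f 57 49 58
f 57 58 51
f 58 49 59
f 58 59 51
f 59 49 60
f 59 60 51
f 60 49 61
f 60 61 51
f 61 49 62
f 61 62 51
f 62 49 63
f 62 63 51
f 63 49 50
f 63 50 51



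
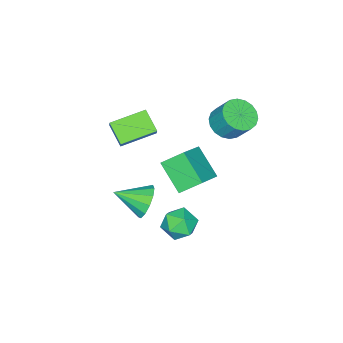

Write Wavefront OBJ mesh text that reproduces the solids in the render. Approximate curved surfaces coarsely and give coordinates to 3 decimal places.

v -3.999 -0.655 -4.124
v -4.474 -2.233 -2.791
v -4.716 0.344 -3.196
v -5.191 -1.235 -1.863
v -2.209 -0.325 -3.097
v -2.684 -1.904 -1.764
v -2.926 0.673 -2.169
v -3.401 -0.905 -0.836
v 0.558 -1.954 2.08
v 0.106 -3.023 2.898
v -1.096 -0.918 2.52
v -1.547 -1.987 3.339
v 0.947 -1.613 2.741
v 0.496 -2.682 3.56
v -0.706 -0.577 3.182
v -1.158 -1.646 4
v 0.521 2.353 -1.225
v 1.122 3.02 -1.752
v 1.838 1.92 -0.268
v 2.439 2.587 -0.795
v 1.69 2.946 -0.167
v 0.876 3.213 -0.759
v 2.084 1.727 -1.261
v 1.27 1.994 -1.853
v 2.089 2.633 -1.774
v 1.845 3.386 -1.098
v 1.115 1.554 -0.922
v 0.871 2.307 -0.246
v -3.845 1.492 2.678
v -2.926 1.848 2.38
v -2.875 2.724 3.585
v -3.795 2.368 3.882
v -3.217 2.139 2.181
v -3.167 3.015 3.385
v -3.633 2.303 2.079
v -3.583 3.179 3.283
v -4.091 2.305 2.096
v -4.041 3.182 3.3
v -4.501 2.147 2.229
v -4.45 3.023 3.433
v -4.78 1.859 2.45
v -4.73 2.735 3.654
v -4.875 1.498 2.717
v -4.824 2.375 3.921
v -4.765 1.136 2.975
v -4.714 2.012 4.18
v -4.473 0.845 3.175
v -4.423 1.721 4.379
v -4.057 0.681 3.277
v -4.007 1.557 4.481
v -3.599 0.678 3.26
v -3.549 1.555 4.464
v -3.19 0.837 3.127
v -3.139 1.713 4.331
v -2.91 1.125 2.906
v -2.86 2.001 4.11
v -2.816 1.485 2.639
v -2.765 2.362 3.843
v 1.687 0.55 -0.173
v 2.279 0.509 -1.027
v 2.613 -0.81 0.533
v 2.545 0.88 -0.66
v 2.538 1.147 -0.138
v 2.261 1.224 0.373
v 1.802 1.087 0.71
v 1.307 0.779 0.767
v 0.932 0.399 0.526
v 0.797 0.066 0.063
v 0.945 -0.112 -0.475
v 1.328 -0.081 -0.918
v 1.825 0.151 -1.123
f 2 4 1
f 5 2 1
f 1 4 3
f 3 5 1
f 2 8 4
f 6 2 5
f 6 8 2
f 4 8 3
f 7 5 3
f 3 8 7
f 7 6 5
f 8 6 7
f 10 12 9
f 13 10 9
f 9 12 11
f 11 13 9
f 10 16 12
f 14 10 13
f 14 16 10
f 12 16 11
f 15 13 11
f 11 16 15
f 15 14 13
f 16 14 15
f 17 28 22
f 17 22 18
f 17 18 24
f 17 24 27
f 17 27 28
f 18 22 26
f 22 28 21
f 28 27 19
f 27 24 23
f 24 18 25
f 20 26 21
f 20 21 19
f 20 19 23
f 20 23 25
f 20 25 26
f 21 26 22
f 19 21 28
f 23 19 27
f 25 23 24
f 26 25 18
f 30 29 33
f 30 33 31
f 31 33 34
f 31 34 32
f 33 29 35
f 33 35 34
f 34 35 36
f 34 36 32
f 35 29 37
f 35 37 36
f 36 37 38
f 36 38 32
f 37 29 39
f 37 39 38
f 38 39 40
f 38 40 32
f 39 29 41
f 39 41 40
f 40 41 42
f 40 42 32
f 41 29 43
f 41 43 42
f 42 43 44
f 42 44 32
f 43 29 45
f 43 45 44
f 44 45 46
f 44 46 32
f 45 29 47
f 45 47 46
f 46 47 48
f 46 48 32
f 47 29 49
f 47 49 48
f 48 49 50
f 48 50 32
f 49 29 51
f 49 51 50
f 50 51 52
f 50 52 32
f 51 29 53
f 51 53 52
f 52 53 54
f 52 54 32
f 53 29 55
f 53 55 54
f 54 55 56
f 54 56 32
f 55 29 57
f 55 57 56
f 56 57 58
f 56 58 32
f 57 29 30
f 57 30 58
f 58 30 31
f 58 31 32
f 60 59 62
f 60 62 61
f 62 59 63
f 62 63 61
f 63 59 64
f 63 64 61
f 64 59 65
f 64 65 61
f 65 59 66
f 65 66 61
f 66 59 67
f 66 67 61
f 67 59 68
f 67 68 61
f 68 59 69
f 68 69 61
f 69 59 70
f 69 70 61
f 70 59 71
f 70 71 61
f 71 59 60
f 71 60 61



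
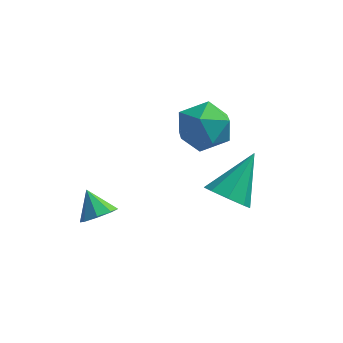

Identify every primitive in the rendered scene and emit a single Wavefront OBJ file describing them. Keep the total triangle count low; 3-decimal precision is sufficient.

v -0.773 -2.407 -2.929
v -0.205 -2.125 -2.713
v -1.327 -1.873 -2.171
v -0.436 -1.848 -3.077
v -0.864 -1.899 -3.355
v -1.239 -2.248 -3.383
v -1.341 -2.69 -3.144
v -1.11 -2.967 -2.78
v -0.682 -2.916 -2.502
v -0.307 -2.567 -2.474
v 2.07 1.205 0.454
v 2.902 0.615 0.122
v 1.178 0.745 -0.962
v 2.01 0.155 -1.294
v 1.446 -0.149 -0.434
v 1.997 0.135 0.441
v 2.083 1.225 -1.281
v 2.634 1.509 -0.406
v 2.91 0.627 -0.95
v 2.516 -0.222 -0.427
v 1.564 1.582 -0.413
v 1.17 0.733 0.11
v 3.374 -2.023 -1.395
v 4.021 -2.504 -1.199
v 3.986 -0.697 -0.165
v 4.147 -2.113 -1.683
v 3.82 -1.669 -1.999
v 3.232 -1.433 -1.961
v 2.727 -1.542 -1.592
v 2.601 -1.933 -1.107
v 2.928 -2.377 -0.791
v 3.516 -2.614 -0.829
f 2 1 4
f 2 4 3
f 4 1 5
f 4 5 3
f 5 1 6
f 5 6 3
f 6 1 7
f 6 7 3
f 7 1 8
f 7 8 3
f 8 1 9
f 8 9 3
f 9 1 10
f 9 10 3
f 10 1 2
f 10 2 3
f 11 22 16
f 11 16 12
f 11 12 18
f 11 18 21
f 11 21 22
f 12 16 20
f 16 22 15
f 22 21 13
f 21 18 17
f 18 12 19
f 14 20 15
f 14 15 13
f 14 13 17
f 14 17 19
f 14 19 20
f 15 20 16
f 13 15 22
f 17 13 21
f 19 17 18
f 20 19 12
f 24 23 26
f 24 26 25
f 26 23 27
f 26 27 25
f 27 23 28
f 27 28 25
f 28 23 29
f 28 29 25
f 29 23 30
f 29 30 25
f 30 23 31
f 30 31 25
f 31 23 32
f 31 32 25
f 32 23 24
f 32 24 25



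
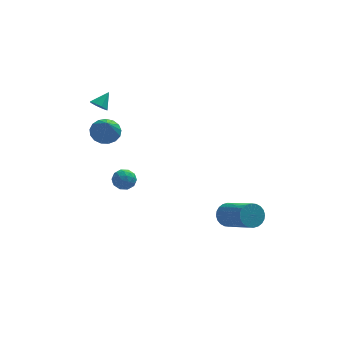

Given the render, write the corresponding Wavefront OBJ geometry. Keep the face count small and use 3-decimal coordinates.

v -2.249 0.947 -1.793
v -1.68 1.039 -2.097
v -1.92 0.001 -1.463
v -1.351 0.093 -1.767
v -1.501 0.449 -1.242
v -1.704 1.033 -1.446
v -1.896 0.007 -2.114
v -2.099 0.591 -2.318
v -1.462 0.458 -2.296
v -1.217 0.731 -1.757
v -2.383 0.309 -1.803
v -2.138 0.582 -1.264
v -1.994 1.076 -1.974
v -1.606 -0.036 -1.586
v -1.694 0.173 -1.277
v -1.36 0.227 -1.456
v -2.008 1.073 -1.591
v -1.673 1.127 -1.77
v -1.568 0.78 -1.267
v -1.927 -0.087 -1.79
v -1.592 -0.033 -1.969
v -2.24 0.813 -2.104
v -1.906 0.867 -2.283
v -2.032 0.26 -2.293
v -1.531 0.788 -2.27
v -1.337 0.232 -2.076
v -1.658 0.182 -2.28
v -1.777 0.525 -2.4
v -1.387 0.949 -1.953
v -1.194 0.393 -1.759
v -1.282 0.602 -1.45
v -1.401 0.946 -1.57
v -1.259 0.607 -2.07
v -2.406 0.647 -1.801
v -2.213 0.091 -1.607
v -2.199 0.094 -1.99
v -2.318 0.438 -2.11
v -2.263 0.808 -1.484
v -2.069 0.252 -1.29
v -1.823 0.515 -1.16
v -1.942 0.858 -1.28
v -2.341 0.433 -1.49
v -2.844 3.651 1.571
v -2.419 3.602 1.257
v -2.296 4.169 2.229
v -2.636 3.935 1.175
v -2.974 4.102 1.324
v -3.235 4.005 1.619
v -3.268 3.7 1.885
v -3.051 3.367 1.968
v -2.713 3.2 1.818
v -2.452 3.297 1.524
v 3.304 0.067 -4.418
v 3.902 0.163 -4.807
v 4.874 -1.451 -3.711
v 4.276 -1.547 -3.322
v 3.948 0.337 -4.592
v 4.92 -1.277 -3.495
v 3.896 0.47 -4.35
v 4.869 -1.144 -3.254
v 3.754 0.542 -4.119
v 4.727 -1.072 -3.022
v 3.544 0.541 -3.933
v 4.516 -1.073 -2.836
v 3.297 0.469 -3.821
v 4.269 -1.145 -2.724
v 3.051 0.335 -3.8
v 4.023 -1.279 -2.703
v 2.843 0.16 -3.873
v 3.815 -1.454 -2.776
v 2.706 -0.029 -4.029
v 3.678 -1.643 -2.933
v 2.66 -0.203 -4.245
v 3.632 -1.817 -3.148
v 2.711 -0.336 -4.486
v 3.684 -1.95 -3.39
v 2.853 -0.408 -4.718
v 3.826 -2.022 -3.621
v 3.064 -0.407 -4.904
v 4.036 -2.021 -3.807
v 3.311 -0.335 -5.016
v 4.283 -1.949 -3.919
v 3.557 -0.201 -5.037
v 4.529 -1.815 -3.94
v 3.765 -0.026 -4.964
v 4.737 -1.64 -3.867
v -2.55 3.274 -0.075
v -2.122 3.797 0.353
v -2.49 2.086 1.315
v -2.485 3.882 0.441
v -2.863 3.827 0.411
v -3.169 3.646 0.269
v -3.333 3.379 0.049
v -3.318 3.089 -0.2
v -3.127 2.841 -0.42
v -2.804 2.692 -0.562
v -2.423 2.677 -0.591
v -2.07 2.798 -0.503
v -1.828 3.028 -0.317
v -1.751 3.315 -0.075
v -1.857 3.593 0.167
f 1 38 17
f 38 12 41
f 17 41 6
f 38 41 17
f 1 17 13
f 17 6 18
f 13 18 2
f 17 18 13
f 1 13 22
f 13 2 23
f 22 23 8
f 13 23 22
f 1 22 34
f 22 8 37
f 34 37 11
f 22 37 34
f 1 34 38
f 34 11 42
f 38 42 12
f 34 42 38
f 2 18 29
f 18 6 32
f 29 32 10
f 18 32 29
f 6 41 19
f 41 12 40
f 19 40 5
f 41 40 19
f 12 42 39
f 42 11 35
f 39 35 3
f 42 35 39
f 11 37 36
f 37 8 24
f 36 24 7
f 37 24 36
f 8 23 28
f 23 2 25
f 28 25 9
f 23 25 28
f 4 30 16
f 30 10 31
f 16 31 5
f 30 31 16
f 4 16 14
f 16 5 15
f 14 15 3
f 16 15 14
f 4 14 21
f 14 3 20
f 21 20 7
f 14 20 21
f 4 21 26
f 21 7 27
f 26 27 9
f 21 27 26
f 4 26 30
f 26 9 33
f 30 33 10
f 26 33 30
f 5 31 19
f 31 10 32
f 19 32 6
f 31 32 19
f 3 15 39
f 15 5 40
f 39 40 12
f 15 40 39
f 7 20 36
f 20 3 35
f 36 35 11
f 20 35 36
f 9 27 28
f 27 7 24
f 28 24 8
f 27 24 28
f 10 33 29
f 33 9 25
f 29 25 2
f 33 25 29
f 44 43 46
f 44 46 45
f 46 43 47
f 46 47 45
f 47 43 48
f 47 48 45
f 48 43 49
f 48 49 45
f 49 43 50
f 49 50 45
f 50 43 51
f 50 51 45
f 51 43 52
f 51 52 45
f 52 43 44
f 52 44 45
f 54 53 57
f 54 57 55
f 55 57 58
f 55 58 56
f 57 53 59
f 57 59 58
f 58 59 60
f 58 60 56
f 59 53 61
f 59 61 60
f 60 61 62
f 60 62 56
f 61 53 63
f 61 63 62
f 62 63 64
f 62 64 56
f 63 53 65
f 63 65 64
f 64 65 66
f 64 66 56
f 65 53 67
f 65 67 66
f 66 67 68
f 66 68 56
f 67 53 69
f 67 69 68
f 68 69 70
f 68 70 56
f 69 53 71
f 69 71 70
f 70 71 72
f 70 72 56
f 71 53 73
f 71 73 72
f 72 73 74
f 72 74 56
f 73 53 75
f 73 75 74
f 74 75 76
f 74 76 56
f 75 53 77
f 75 77 76
f 76 77 78
f 76 78 56
f 77 53 79
f 77 79 78
f 78 79 80
f 78 80 56
f 79 53 81
f 79 81 80
f 80 81 82
f 80 82 56
f 81 53 83
f 81 83 82
f 82 83 84
f 82 84 56
f 83 53 85
f 83 85 84
f 84 85 86
f 84 86 56
f 85 53 54
f 85 54 86
f 86 54 55
f 86 55 56
f 88 87 90
f 88 90 89
f 90 87 91
f 90 91 89
f 91 87 92
f 91 92 89
f 92 87 93
f 92 93 89
f 93 87 94
f 93 94 89
f 94 87 95
f 94 95 89
f 95 87 96
f 95 96 89
f 96 87 97
f 96 97 89
f 97 87 98
f 97 98 89
f 98 87 99
f 98 99 89
f 99 87 100
f 99 100 89
f 100 87 101
f 100 101 89
f 101 87 88
f 101 88 89



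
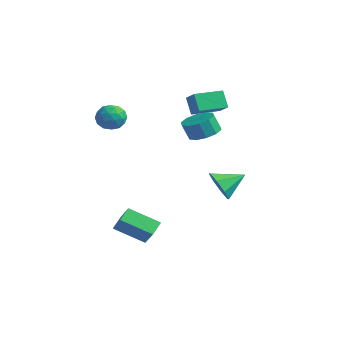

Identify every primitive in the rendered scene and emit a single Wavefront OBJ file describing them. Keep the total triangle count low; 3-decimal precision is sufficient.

v -2.353 2.14 1.931
v -2.968 2.217 3.005
v -2.109 3.903 1.945
v -2.724 3.98 3.019
v -1.376 2 2.501
v -1.991 2.077 3.575
v -1.132 3.763 2.515
v -1.747 3.84 3.589
v -3.965 -2.483 1.893
v -3.384 -1.765 1.94
v -3.056 -3.275 2.78
v -2.475 -2.557 2.827
v -3.303 -2.509 3.236
v -3.865 -2.019 2.688
v -2.575 -3.021 2.032
v -3.137 -2.531 1.484
v -2.525 -2.097 2.025
v -2.975 -1.781 2.769
v -3.465 -3.259 1.951
v -3.915 -2.943 2.695
v -3.755 -2.054 1.839
v -2.685 -2.986 2.881
v -3.172 -2.958 3.122
v -2.831 -2.535 3.149
v -4.037 -2.204 2.278
v -3.696 -1.782 2.306
v -3.648 -2.219 3.068
v -2.744 -3.258 2.414
v -2.403 -2.836 2.442
v -3.609 -2.505 1.571
v -3.268 -2.082 1.598
v -2.792 -2.821 1.652
v -2.908 -1.827 1.916
v -2.373 -2.293 2.438
v -2.432 -2.565 1.971
v -2.763 -2.278 1.648
v -3.173 -1.641 2.354
v -2.638 -2.107 2.875
v -3.125 -2.079 3.116
v -3.455 -1.791 2.793
v -2.667 -1.836 2.404
v -3.802 -2.933 1.845
v -3.267 -3.399 2.366
v -2.985 -3.249 1.927
v -3.315 -2.961 1.604
v -4.067 -2.747 2.282
v -3.532 -3.213 2.804
v -3.677 -2.762 3.072
v -4.008 -2.475 2.749
v -3.773 -3.204 2.316
v 0.752 0.894 1.684
v 1.69 0.968 1.879
v 1.505 0.601 2.91
v 0.568 0.526 2.716
v 1.432 1.484 2.017
v 1.247 1.117 3.048
v 0.915 1.775 2.027
v 0.73 1.408 3.059
v 0.336 1.729 1.907
v 0.151 1.362 2.938
v -0.084 1.364 1.702
v -0.269 0.997 2.733
v -0.185 0.819 1.49
v -0.37 0.452 2.521
v 0.073 0.303 1.352
v -0.112 -0.064 2.383
v 0.59 0.012 1.341
v 0.405 -0.355 2.373
v 1.169 0.058 1.462
v 0.984 -0.309 2.493
v 1.589 0.423 1.667
v 1.404 0.056 2.698
v 3.218 0.073 -1.277
v 3.815 -0.485 -0.587
v 3.682 1.427 -0.583
v 4.228 -0.28 -1.264
v 4.049 0.133 -1.948
v 3.383 0.51 -2.24
v 2.621 0.632 -1.967
v 2.208 0.426 -1.29
v 2.387 0.014 -0.606
v 3.053 -0.364 -0.314
v 1.566 -4.999 -3.116
v 1.173 -4.247 -2.588
v 0.544 -4.813 -4.142
v 0.151 -4.06 -3.614
v 2.729 -3.74 -4.046
v 2.336 -2.987 -3.518
v 1.707 -3.553 -5.072
v 1.314 -2.801 -4.544
f 2 4 1
f 5 2 1
f 1 4 3
f 3 5 1
f 2 8 4
f 6 2 5
f 6 8 2
f 4 8 3
f 7 5 3
f 3 8 7
f 7 6 5
f 8 6 7
f 9 46 25
f 46 20 49
f 25 49 14
f 46 49 25
f 9 25 21
f 25 14 26
f 21 26 10
f 25 26 21
f 9 21 30
f 21 10 31
f 30 31 16
f 21 31 30
f 9 30 42
f 30 16 45
f 42 45 19
f 30 45 42
f 9 42 46
f 42 19 50
f 46 50 20
f 42 50 46
f 10 26 37
f 26 14 40
f 37 40 18
f 26 40 37
f 14 49 27
f 49 20 48
f 27 48 13
f 49 48 27
f 20 50 47
f 50 19 43
f 47 43 11
f 50 43 47
f 19 45 44
f 45 16 32
f 44 32 15
f 45 32 44
f 16 31 36
f 31 10 33
f 36 33 17
f 31 33 36
f 12 38 24
f 38 18 39
f 24 39 13
f 38 39 24
f 12 24 22
f 24 13 23
f 22 23 11
f 24 23 22
f 12 22 29
f 22 11 28
f 29 28 15
f 22 28 29
f 12 29 34
f 29 15 35
f 34 35 17
f 29 35 34
f 12 34 38
f 34 17 41
f 38 41 18
f 34 41 38
f 13 39 27
f 39 18 40
f 27 40 14
f 39 40 27
f 11 23 47
f 23 13 48
f 47 48 20
f 23 48 47
f 15 28 44
f 28 11 43
f 44 43 19
f 28 43 44
f 17 35 36
f 35 15 32
f 36 32 16
f 35 32 36
f 18 41 37
f 41 17 33
f 37 33 10
f 41 33 37
f 52 51 55
f 52 55 53
f 53 55 56
f 53 56 54
f 55 51 57
f 55 57 56
f 56 57 58
f 56 58 54
f 57 51 59
f 57 59 58
f 58 59 60
f 58 60 54
f 59 51 61
f 59 61 60
f 60 61 62
f 60 62 54
f 61 51 63
f 61 63 62
f 62 63 64
f 62 64 54
f 63 51 65
f 63 65 64
f 64 65 66
f 64 66 54
f 65 51 67
f 65 67 66
f 66 67 68
f 66 68 54
f 67 51 69
f 67 69 68
f 68 69 70
f 68 70 54
f 69 51 71
f 69 71 70
f 70 71 72
f 70 72 54
f 71 51 52
f 71 52 72
f 72 52 53
f 72 53 54
f 74 73 76
f 74 76 75
f 76 73 77
f 76 77 75
f 77 73 78
f 77 78 75
f 78 73 79
f 78 79 75
f 79 73 80
f 79 80 75
f 80 73 81
f 80 81 75
f 81 73 82
f 81 82 75
f 82 73 74
f 82 74 75
f 84 86 83
f 87 84 83
f 83 86 85
f 85 87 83
f 84 90 86
f 88 84 87
f 88 90 84
f 86 90 85
f 89 87 85
f 85 90 89
f 89 88 87
f 90 88 89



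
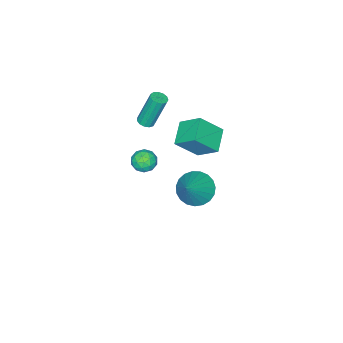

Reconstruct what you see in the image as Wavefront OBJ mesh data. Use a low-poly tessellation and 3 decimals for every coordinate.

v -2.978 -1.257 -0.285
v -3.205 -0.06 0.642
v -1.74 -0.593 -0.839
v -1.967 0.603 0.088
v -1.993 -2.043 0.972
v -2.22 -0.847 1.899
v -0.755 -1.38 0.418
v -0.982 -0.183 1.345
v -1.321 -3.289 -2.318
v -0.963 -2.99 -2.941
v -1.017 -4.45 -2.699
v -0.659 -4.151 -3.322
v -0.358 -4.045 -2.612
v -0.546 -3.327 -2.377
v -1.434 -4.113 -3.263
v -1.622 -3.395 -3.028
v -1.032 -3.499 -3.525
v -0.368 -3.457 -3.123
v -1.612 -3.983 -2.517
v -0.948 -3.941 -2.115
v -1.169 -3.038 -2.596
v -0.811 -4.402 -3.044
v -0.635 -4.34 -2.627
v -0.424 -4.164 -2.993
v -0.924 -3.236 -2.264
v -0.713 -3.06 -2.63
v -0.358 -3.68 -2.437
v -1.267 -4.38 -3.01
v -1.056 -4.204 -3.376
v -1.556 -3.276 -2.647
v -1.345 -3.1 -3.013
v -1.622 -3.76 -3.203
v -0.999 -3.161 -3.305
v -0.82 -3.844 -3.53
v -1.276 -3.821 -3.495
v -1.386 -3.399 -3.356
v -0.608 -3.137 -3.069
v -0.43 -3.819 -3.293
v -0.253 -3.756 -2.876
v -0.364 -3.335 -2.737
v -0.649 -3.436 -3.412
v -1.55 -3.621 -2.347
v -1.372 -4.303 -2.571
v -1.616 -4.105 -2.903
v -1.727 -3.684 -2.764
v -1.16 -3.596 -2.11
v -0.981 -4.279 -2.335
v -0.594 -4.041 -2.284
v -0.704 -3.619 -2.145
v -1.331 -4.004 -2.228
v -1.364 -3.885 0.332
v -0.971 -4.164 0.5
v -1.463 -3.633 2.535
v -1.856 -3.355 2.368
v -0.869 -3.899 0.456
v -1.361 -3.368 2.491
v -0.925 -3.629 0.372
v -1.417 -3.098 2.407
v -1.12 -3.441 0.276
v -1.612 -2.911 2.311
v -1.392 -3.394 0.198
v -1.884 -2.864 2.233
v -1.656 -3.503 0.162
v -2.148 -2.972 2.197
v -1.827 -3.734 0.181
v -2.319 -3.203 2.216
v -1.851 -4.012 0.248
v -2.343 -3.481 2.283
v -1.72 -4.25 0.341
v -2.212 -3.719 2.377
v -1.477 -4.373 0.432
v -1.969 -3.842 2.467
v -1.197 -4.34 0.491
v -1.689 -3.81 2.527
v 3.136 3.252 2.777
v 3.72 3.692 2.081
v 4.444 3.708 4.163
v 3.477 4.011 2.205
v 3.175 4.199 2.429
v 2.866 4.223 2.712
v 2.604 4.079 3.007
v 2.434 3.792 3.262
v 2.385 3.412 3.434
v 2.466 3.004 3.491
v 2.663 2.639 3.426
v 2.941 2.38 3.248
v 3.253 2.271 2.988
v 3.545 2.333 2.693
v 3.766 2.553 2.411
v 3.878 2.894 2.194
v 3.862 3.297 2.076
f 2 4 1
f 5 2 1
f 1 4 3
f 3 5 1
f 2 8 4
f 6 2 5
f 6 8 2
f 4 8 3
f 7 5 3
f 3 8 7
f 7 6 5
f 8 6 7
f 9 46 25
f 46 20 49
f 25 49 14
f 46 49 25
f 9 25 21
f 25 14 26
f 21 26 10
f 25 26 21
f 9 21 30
f 21 10 31
f 30 31 16
f 21 31 30
f 9 30 42
f 30 16 45
f 42 45 19
f 30 45 42
f 9 42 46
f 42 19 50
f 46 50 20
f 42 50 46
f 10 26 37
f 26 14 40
f 37 40 18
f 26 40 37
f 14 49 27
f 49 20 48
f 27 48 13
f 49 48 27
f 20 50 47
f 50 19 43
f 47 43 11
f 50 43 47
f 19 45 44
f 45 16 32
f 44 32 15
f 45 32 44
f 16 31 36
f 31 10 33
f 36 33 17
f 31 33 36
f 12 38 24
f 38 18 39
f 24 39 13
f 38 39 24
f 12 24 22
f 24 13 23
f 22 23 11
f 24 23 22
f 12 22 29
f 22 11 28
f 29 28 15
f 22 28 29
f 12 29 34
f 29 15 35
f 34 35 17
f 29 35 34
f 12 34 38
f 34 17 41
f 38 41 18
f 34 41 38
f 13 39 27
f 39 18 40
f 27 40 14
f 39 40 27
f 11 23 47
f 23 13 48
f 47 48 20
f 23 48 47
f 15 28 44
f 28 11 43
f 44 43 19
f 28 43 44
f 17 35 36
f 35 15 32
f 36 32 16
f 35 32 36
f 18 41 37
f 41 17 33
f 37 33 10
f 41 33 37
f 52 51 55
f 52 55 53
f 53 55 56
f 53 56 54
f 55 51 57
f 55 57 56
f 56 57 58
f 56 58 54
f 57 51 59
f 57 59 58
f 58 59 60
f 58 60 54
f 59 51 61
f 59 61 60
f 60 61 62
f 60 62 54
f 61 51 63
f 61 63 62
f 62 63 64
f 62 64 54
f 63 51 65
f 63 65 64
f 64 65 66
f 64 66 54
f 65 51 67
f 65 67 66
f 66 67 68
f 66 68 54
f 67 51 69
f 67 69 68
f 68 69 70
f 68 70 54
f 69 51 71
f 69 71 70
f 70 71 72
f 70 72 54
f 71 51 73
f 71 73 72
f 72 73 74
f 72 74 54
f 73 51 52
f 73 52 74
f 74 52 53
f 74 53 54
f 76 75 78
f 76 78 77
f 78 75 79
f 78 79 77
f 79 75 80
f 79 80 77
f 80 75 81
f 80 81 77
f 81 75 82
f 81 82 77
f 82 75 83
f 82 83 77
f 83 75 84
f 83 84 77
f 84 75 85
f 84 85 77
f 85 75 86
f 85 86 77
f 86 75 87
f 86 87 77
f 87 75 88
f 87 88 77
f 88 75 89
f 88 89 77
f 89 75 90
f 89 90 77
f 90 75 91
f 90 91 77
f 91 75 76
f 91 76 77



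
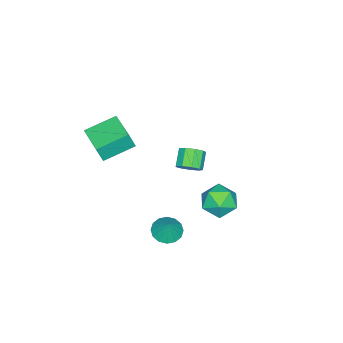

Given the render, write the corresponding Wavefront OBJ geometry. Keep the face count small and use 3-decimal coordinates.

v 3.702 0.981 -4.085
v 4.409 0.527 -4.211
v 4.138 1.339 -2.915
v 4.502 0.928 -4.368
v 4.379 1.343 -4.449
v 4.076 1.661 -4.433
v 3.672 1.796 -4.324
v 3.276 1.714 -4.151
v 2.994 1.435 -3.96
v 2.902 1.034 -3.803
v 3.024 0.619 -3.722
v 3.327 0.301 -3.738
v 3.731 0.166 -3.847
v 4.127 0.248 -4.02
v 2.921 -3.903 0.573
v 3.185 -4.141 1.624
v 1.555 -2.76 1.175
v 1.82 -2.998 2.227
v 4.12 -2.482 0.593
v 4.385 -2.72 1.645
v 2.755 -1.339 1.196
v 3.019 -1.577 2.247
v -0.565 0.01 -2.901
v -0.07 -0.128 -2.355
v -0.94 -0.389 -1.633
v -1.435 -0.25 -2.179
v -0.21 0.365 -2.344
v -1.079 0.105 -1.622
v -0.515 0.693 -2.594
v -1.385 0.432 -1.872
v -0.844 0.701 -2.988
v -1.714 0.44 -2.266
v -1.043 0.386 -3.341
v -1.912 0.125 -2.619
v -1.018 -0.105 -3.488
v -1.887 -0.366 -2.766
v -0.781 -0.542 -3.36
v -1.651 -0.803 -2.639
v -0.443 -0.72 -3.018
v -1.313 -0.981 -2.296
v -0.162 -0.557 -2.621
v -1.032 -0.818 -1.899
v 2.555 3.991 -1.872
v 2.979 4.596 -1.08
v 2.881 2.544 -0.94
v 3.305 3.149 -0.148
v 2.241 3.186 -0.348
v 2.04 4.08 -0.924
v 3.82 3.06 -1.096
v 3.619 3.954 -1.672
v 3.761 4.021 -0.601
v 2.785 4.099 -0.138
v 3.075 3.041 -1.882
v 2.099 3.119 -1.419
f 2 1 4
f 2 4 3
f 4 1 5
f 4 5 3
f 5 1 6
f 5 6 3
f 6 1 7
f 6 7 3
f 7 1 8
f 7 8 3
f 8 1 9
f 8 9 3
f 9 1 10
f 9 10 3
f 10 1 11
f 10 11 3
f 11 1 12
f 11 12 3
f 12 1 13
f 12 13 3
f 13 1 14
f 13 14 3
f 14 1 2
f 14 2 3
f 16 18 15
f 19 16 15
f 15 18 17
f 17 19 15
f 16 22 18
f 20 16 19
f 20 22 16
f 18 22 17
f 21 19 17
f 17 22 21
f 21 20 19
f 22 20 21
f 24 23 27
f 24 27 25
f 25 27 28
f 25 28 26
f 27 23 29
f 27 29 28
f 28 29 30
f 28 30 26
f 29 23 31
f 29 31 30
f 30 31 32
f 30 32 26
f 31 23 33
f 31 33 32
f 32 33 34
f 32 34 26
f 33 23 35
f 33 35 34
f 34 35 36
f 34 36 26
f 35 23 37
f 35 37 36
f 36 37 38
f 36 38 26
f 37 23 39
f 37 39 38
f 38 39 40
f 38 40 26
f 39 23 41
f 39 41 40
f 40 41 42
f 40 42 26
f 41 23 24
f 41 24 42
f 42 24 25
f 42 25 26
f 43 54 48
f 43 48 44
f 43 44 50
f 43 50 53
f 43 53 54
f 44 48 52
f 48 54 47
f 54 53 45
f 53 50 49
f 50 44 51
f 46 52 47
f 46 47 45
f 46 45 49
f 46 49 51
f 46 51 52
f 47 52 48
f 45 47 54
f 49 45 53
f 51 49 50
f 52 51 44



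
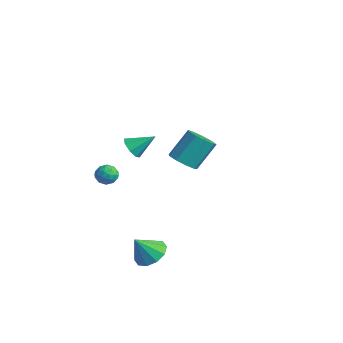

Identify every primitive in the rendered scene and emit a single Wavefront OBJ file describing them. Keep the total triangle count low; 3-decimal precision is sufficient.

v -1.525 3.227 -1.751
v -0.977 3.781 -2.222
v -0.927 5.007 -0.719
v -1.475 4.453 -0.249
v -1.572 3.932 -2.325
v -1.522 5.158 -0.822
v -2.145 3.753 -2.16
v -2.095 4.979 -0.657
v -2.428 3.328 -1.804
v -2.378 4.554 -0.301
v -2.288 2.856 -1.423
v -2.238 4.082 0.08
v -1.791 2.557 -1.196
v -1.741 3.783 0.307
v -1.17 2.572 -1.229
v -1.12 3.798 0.274
v -0.715 2.893 -1.506
v -0.665 4.119 -0.003
v -0.639 3.371 -1.898
v -0.588 4.597 -0.396
v 2.729 -2.812 3.522
v 3.104 -2.612 2.978
v 3.331 -1.828 4.298
v 2.643 -2.356 3.011
v 2.233 -2.367 3.343
v 2.113 -2.638 3.78
v 2.354 -3.011 4.066
v 2.815 -3.267 4.033
v 3.225 -3.257 3.701
v 3.345 -2.985 3.264
v -0.732 -2.254 -0.351
v -0.401 -1.823 0.028
v -0.019 -3.017 -0.108
v 0.312 -2.586 0.271
v -0.287 -2.799 0.457
v -0.727 -2.328 0.308
v 0.307 -2.512 -0.388
v -0.133 -2.041 -0.537
v 0.242 -1.983 0.005
v -0.125 -2.16 0.528
v -0.295 -2.68 -0.608
v -0.662 -2.857 -0.085
v -0.629 -1.972 -0.182
v 0.209 -2.868 0.102
v -0.143 -2.993 0.212
v 0.052 -2.741 0.435
v -0.821 -2.268 -0.018
v -0.626 -2.015 0.205
v -0.559 -2.588 0.457
v 0.206 -2.825 -0.285
v 0.401 -2.572 -0.062
v -0.472 -2.099 -0.515
v -0.277 -1.847 -0.292
v 0.139 -2.252 -0.537
v -0.056 -1.813 0.027
v 0.363 -2.261 0.169
v 0.36 -2.218 -0.218
v 0.101 -1.941 -0.306
v -0.272 -1.917 0.334
v 0.147 -2.365 0.476
v -0.205 -2.49 0.586
v -0.464 -2.213 0.498
v 0.106 -2.011 0.32
v -0.567 -2.475 -0.556
v -0.148 -2.923 -0.414
v 0.044 -2.627 -0.578
v -0.215 -2.35 -0.666
v -0.783 -2.579 -0.249
v -0.364 -3.027 -0.107
v -0.521 -2.899 0.226
v -0.78 -2.622 0.138
v -0.526 -2.829 -0.4
v 3.739 -2.434 -3.759
v 4.611 -2.189 -3.439
v 3.521 -3.246 -2.541
v 4.222 -1.786 -3.241
v 3.649 -1.631 -3.241
v 3.111 -1.783 -3.439
v 2.813 -2.184 -3.759
v 2.868 -2.68 -4.079
v 3.257 -3.083 -4.277
v 3.83 -3.237 -4.278
v 4.368 -3.086 -4.08
v 4.666 -2.685 -3.759
f 2 1 5
f 2 5 3
f 3 5 6
f 3 6 4
f 5 1 7
f 5 7 6
f 6 7 8
f 6 8 4
f 7 1 9
f 7 9 8
f 8 9 10
f 8 10 4
f 9 1 11
f 9 11 10
f 10 11 12
f 10 12 4
f 11 1 13
f 11 13 12
f 12 13 14
f 12 14 4
f 13 1 15
f 13 15 14
f 14 15 16
f 14 16 4
f 15 1 17
f 15 17 16
f 16 17 18
f 16 18 4
f 17 1 19
f 17 19 18
f 18 19 20
f 18 20 4
f 19 1 2
f 19 2 20
f 20 2 3
f 20 3 4
f 22 21 24
f 22 24 23
f 24 21 25
f 24 25 23
f 25 21 26
f 25 26 23
f 26 21 27
f 26 27 23
f 27 21 28
f 27 28 23
f 28 21 29
f 28 29 23
f 29 21 30
f 29 30 23
f 30 21 22
f 30 22 23
f 31 68 47
f 68 42 71
f 47 71 36
f 68 71 47
f 31 47 43
f 47 36 48
f 43 48 32
f 47 48 43
f 31 43 52
f 43 32 53
f 52 53 38
f 43 53 52
f 31 52 64
f 52 38 67
f 64 67 41
f 52 67 64
f 31 64 68
f 64 41 72
f 68 72 42
f 64 72 68
f 32 48 59
f 48 36 62
f 59 62 40
f 48 62 59
f 36 71 49
f 71 42 70
f 49 70 35
f 71 70 49
f 42 72 69
f 72 41 65
f 69 65 33
f 72 65 69
f 41 67 66
f 67 38 54
f 66 54 37
f 67 54 66
f 38 53 58
f 53 32 55
f 58 55 39
f 53 55 58
f 34 60 46
f 60 40 61
f 46 61 35
f 60 61 46
f 34 46 44
f 46 35 45
f 44 45 33
f 46 45 44
f 34 44 51
f 44 33 50
f 51 50 37
f 44 50 51
f 34 51 56
f 51 37 57
f 56 57 39
f 51 57 56
f 34 56 60
f 56 39 63
f 60 63 40
f 56 63 60
f 35 61 49
f 61 40 62
f 49 62 36
f 61 62 49
f 33 45 69
f 45 35 70
f 69 70 42
f 45 70 69
f 37 50 66
f 50 33 65
f 66 65 41
f 50 65 66
f 39 57 58
f 57 37 54
f 58 54 38
f 57 54 58
f 40 63 59
f 63 39 55
f 59 55 32
f 63 55 59
f 74 73 76
f 74 76 75
f 76 73 77
f 76 77 75
f 77 73 78
f 77 78 75
f 78 73 79
f 78 79 75
f 79 73 80
f 79 80 75
f 80 73 81
f 80 81 75
f 81 73 82
f 81 82 75
f 82 73 83
f 82 83 75
f 83 73 84
f 83 84 75
f 84 73 74
f 84 74 75

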